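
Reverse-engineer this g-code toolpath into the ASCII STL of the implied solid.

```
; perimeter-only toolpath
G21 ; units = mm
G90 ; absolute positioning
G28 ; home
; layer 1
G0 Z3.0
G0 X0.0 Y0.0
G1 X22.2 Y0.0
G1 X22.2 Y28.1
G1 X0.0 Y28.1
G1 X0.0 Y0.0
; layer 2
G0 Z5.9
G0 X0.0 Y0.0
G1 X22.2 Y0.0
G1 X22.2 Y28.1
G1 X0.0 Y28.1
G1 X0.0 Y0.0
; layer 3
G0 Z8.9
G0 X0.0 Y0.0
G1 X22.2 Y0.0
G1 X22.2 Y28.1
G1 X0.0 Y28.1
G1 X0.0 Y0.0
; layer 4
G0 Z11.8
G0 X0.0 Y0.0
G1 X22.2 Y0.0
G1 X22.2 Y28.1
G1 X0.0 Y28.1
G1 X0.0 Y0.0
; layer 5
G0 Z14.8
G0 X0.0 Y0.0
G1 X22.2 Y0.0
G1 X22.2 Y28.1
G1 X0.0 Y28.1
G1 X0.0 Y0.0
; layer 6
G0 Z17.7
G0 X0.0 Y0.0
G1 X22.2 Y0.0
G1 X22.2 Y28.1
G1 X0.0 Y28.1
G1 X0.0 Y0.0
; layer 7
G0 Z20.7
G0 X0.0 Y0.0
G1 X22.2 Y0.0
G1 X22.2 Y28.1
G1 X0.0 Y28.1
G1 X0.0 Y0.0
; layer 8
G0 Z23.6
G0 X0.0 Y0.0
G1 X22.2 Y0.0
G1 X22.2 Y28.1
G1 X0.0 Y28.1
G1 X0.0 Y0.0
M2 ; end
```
solid part
  facet normal 0.0000 0.0000 -1.0000
    outer loop
      vertex 22.2 28.1 0.0
      vertex 22.2 0.0 0.0
      vertex 0.0 0.0 0.0
    endloop
  endfacet
  facet normal 0.0000 0.0000 -1.0000
    outer loop
      vertex 0.0 28.1 0.0
      vertex 22.2 28.1 0.0
      vertex 0.0 0.0 0.0
    endloop
  endfacet
  facet normal 0.0000 0.0000 1.0000
    outer loop
      vertex 0.0 0.0 23.6
      vertex 22.2 0.0 23.6
      vertex 22.2 28.1 23.6
    endloop
  endfacet
  facet normal 0.0000 0.0000 1.0000
    outer loop
      vertex 0.0 0.0 23.6
      vertex 22.2 28.1 23.6
      vertex 0.0 28.1 23.6
    endloop
  endfacet
  facet normal 0.0000 -1.0000 0.0000
    outer loop
      vertex 0.0 0.0 0.0
      vertex 22.2 0.0 0.0
      vertex 22.2 0.0 23.6
    endloop
  endfacet
  facet normal 0.0000 -1.0000 0.0000
    outer loop
      vertex 0.0 0.0 0.0
      vertex 22.2 0.0 23.6
      vertex 0.0 0.0 23.6
    endloop
  endfacet
  facet normal 0.0000 1.0000 0.0000
    outer loop
      vertex 22.2 28.1 23.6
      vertex 22.2 28.1 0.0
      vertex 0.0 28.1 0.0
    endloop
  endfacet
  facet normal 0.0000 1.0000 0.0000
    outer loop
      vertex 0.0 28.1 23.6
      vertex 22.2 28.1 23.6
      vertex 0.0 28.1 0.0
    endloop
  endfacet
  facet normal -1.0000 0.0000 0.0000
    outer loop
      vertex 0.0 28.1 23.6
      vertex 0.0 28.1 0.0
      vertex 0.0 0.0 0.0
    endloop
  endfacet
  facet normal -1.0000 0.0000 0.0000
    outer loop
      vertex 0.0 0.0 23.6
      vertex 0.0 28.1 23.6
      vertex 0.0 0.0 0.0
    endloop
  endfacet
  facet normal 1.0000 0.0000 0.0000
    outer loop
      vertex 22.2 0.0 0.0
      vertex 22.2 28.1 0.0
      vertex 22.2 28.1 23.6
    endloop
  endfacet
  facet normal 1.0000 0.0000 0.0000
    outer loop
      vertex 22.2 0.0 0.0
      vertex 22.2 28.1 23.6
      vertex 22.2 0.0 23.6
    endloop
  endfacet
endsolid part

The G0 Z moves step by Δz≈3.0 mm. Every layer's G1 loop is the same polygon, so the solid is a straight extrusion of it from z=0 to z≈23.6. Closing with flat bottom and top caps and triangulating gives 12 facets — a rectangular box, roughly 22.2 × 28.1 mm footprint and 23.6 mm tall.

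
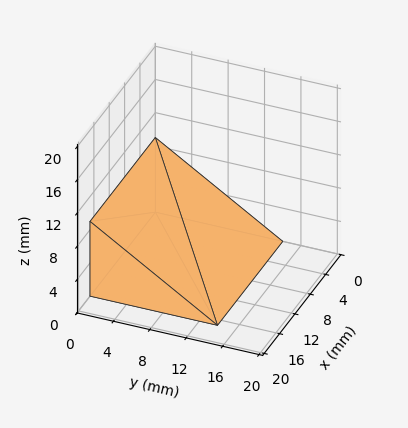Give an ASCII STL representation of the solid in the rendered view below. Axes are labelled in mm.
Reading the render: the shape is a wedge (ramp): 17 × 14 mm base, rising to 9 mm along the y=0 edge and sloping linearly to z=0 at y=14 (dimensions read to the nearest mm from the axis ticks). For the STL, each face is triangulated and given an outward normal.

solid part
  facet normal 0.0000 0.0000 -1.0000
    outer loop
      vertex 17.000 14.000 0.000
      vertex 17.000 0.000 0.000
      vertex 0.000 0.000 0.000
    endloop
  endfacet
  facet normal 0.0000 0.0000 -1.0000
    outer loop
      vertex 0.000 14.000 0.000
      vertex 17.000 14.000 0.000
      vertex 0.000 0.000 0.000
    endloop
  endfacet
  facet normal 0.0000 -1.0000 0.0000
    outer loop
      vertex 0.000 0.000 0.000
      vertex 17.000 0.000 0.000
      vertex 17.000 0.000 9.000
    endloop
  endfacet
  facet normal 0.0000 -1.0000 0.0000
    outer loop
      vertex 0.000 0.000 0.000
      vertex 17.000 0.000 9.000
      vertex 0.000 0.000 9.000
    endloop
  endfacet
  facet normal 0.0000 0.5408 0.8412
    outer loop
      vertex 0.000 0.000 9.000
      vertex 17.000 0.000 9.000
      vertex 17.000 14.000 0.000
    endloop
  endfacet
  facet normal 0.0000 0.5408 0.8412
    outer loop
      vertex 0.000 0.000 9.000
      vertex 17.000 14.000 0.000
      vertex 0.000 14.000 0.000
    endloop
  endfacet
  facet normal -1.0000 0.0000 0.0000
    outer loop
      vertex 0.000 0.000 9.000
      vertex 0.000 14.000 0.000
      vertex 0.000 0.000 0.000
    endloop
  endfacet
  facet normal 1.0000 0.0000 0.0000
    outer loop
      vertex 17.000 0.000 0.000
      vertex 17.000 14.000 0.000
      vertex 17.000 0.000 9.000
    endloop
  endfacet
endsolid part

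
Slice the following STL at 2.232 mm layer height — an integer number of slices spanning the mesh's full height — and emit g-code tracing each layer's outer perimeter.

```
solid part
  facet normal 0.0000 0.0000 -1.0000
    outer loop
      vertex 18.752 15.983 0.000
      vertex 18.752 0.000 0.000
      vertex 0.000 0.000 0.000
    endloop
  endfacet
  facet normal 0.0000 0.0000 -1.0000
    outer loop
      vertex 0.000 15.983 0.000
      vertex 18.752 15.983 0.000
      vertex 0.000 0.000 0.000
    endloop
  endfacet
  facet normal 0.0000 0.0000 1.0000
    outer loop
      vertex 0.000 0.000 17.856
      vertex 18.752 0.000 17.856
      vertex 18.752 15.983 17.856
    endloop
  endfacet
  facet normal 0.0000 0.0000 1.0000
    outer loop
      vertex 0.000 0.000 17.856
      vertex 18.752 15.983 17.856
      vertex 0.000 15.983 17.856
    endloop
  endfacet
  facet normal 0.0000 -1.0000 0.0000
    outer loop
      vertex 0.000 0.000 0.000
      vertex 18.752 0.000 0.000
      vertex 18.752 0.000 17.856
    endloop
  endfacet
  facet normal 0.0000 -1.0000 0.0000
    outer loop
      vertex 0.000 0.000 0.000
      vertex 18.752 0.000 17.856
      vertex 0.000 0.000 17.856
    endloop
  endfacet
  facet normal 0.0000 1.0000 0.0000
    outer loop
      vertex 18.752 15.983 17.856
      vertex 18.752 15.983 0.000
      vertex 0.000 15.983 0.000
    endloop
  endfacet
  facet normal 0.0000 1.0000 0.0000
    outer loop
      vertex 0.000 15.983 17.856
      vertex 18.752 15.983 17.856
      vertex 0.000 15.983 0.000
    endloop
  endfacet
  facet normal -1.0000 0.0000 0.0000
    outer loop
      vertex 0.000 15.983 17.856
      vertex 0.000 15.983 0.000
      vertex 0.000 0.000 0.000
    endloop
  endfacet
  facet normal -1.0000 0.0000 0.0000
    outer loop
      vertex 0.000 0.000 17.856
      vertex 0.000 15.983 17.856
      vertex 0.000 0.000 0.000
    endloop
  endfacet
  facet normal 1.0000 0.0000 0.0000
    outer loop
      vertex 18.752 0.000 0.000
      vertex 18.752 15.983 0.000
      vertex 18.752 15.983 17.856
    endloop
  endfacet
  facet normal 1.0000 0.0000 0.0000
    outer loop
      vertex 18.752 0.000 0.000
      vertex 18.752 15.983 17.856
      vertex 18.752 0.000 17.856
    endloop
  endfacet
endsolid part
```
; perimeter-only toolpath
G21 ; units = mm
G90 ; absolute positioning
G28 ; home
; layer 1
G0 Z2.232
G0 X0.000 Y0.000
G1 X18.752 Y0.000
G1 X18.752 Y15.983
G1 X0.000 Y15.983
G1 X0.000 Y0.000
; layer 2
G0 Z4.464
G0 X0.000 Y0.000
G1 X18.752 Y0.000
G1 X18.752 Y15.983
G1 X0.000 Y15.983
G1 X0.000 Y0.000
; layer 3
G0 Z6.696
G0 X0.000 Y0.000
G1 X18.752 Y0.000
G1 X18.752 Y15.983
G1 X0.000 Y15.983
G1 X0.000 Y0.000
; layer 4
G0 Z8.928
G0 X0.000 Y0.000
G1 X18.752 Y0.000
G1 X18.752 Y15.983
G1 X0.000 Y15.983
G1 X0.000 Y0.000
; layer 5
G0 Z11.160
G0 X0.000 Y0.000
G1 X18.752 Y0.000
G1 X18.752 Y15.983
G1 X0.000 Y15.983
G1 X0.000 Y0.000
; layer 6
G0 Z13.392
G0 X0.000 Y0.000
G1 X18.752 Y0.000
G1 X18.752 Y15.983
G1 X0.000 Y15.983
G1 X0.000 Y0.000
; layer 7
G0 Z15.624
G0 X0.000 Y0.000
G1 X18.752 Y0.000
G1 X18.752 Y15.983
G1 X0.000 Y15.983
G1 X0.000 Y0.000
; layer 8
G0 Z17.856
G0 X0.000 Y0.000
G1 X18.752 Y0.000
G1 X18.752 Y15.983
G1 X0.000 Y15.983
G1 X0.000 Y0.000
M2 ; end

The solid is a rectangular box, roughly 18.8 × 16 mm footprint and 17.9 mm tall. Slicing at Δz = 2.232 mm — 8 equal slices spanning the solid's height, so layer i sits at z = i·h/8 — gives 8 non-empty perimeters. Each is a 4-segment closed polygon; G0 lifts to the layer z and rapids to the start vertex, then G1 traces the edges.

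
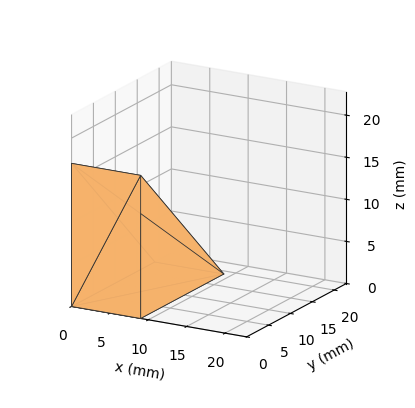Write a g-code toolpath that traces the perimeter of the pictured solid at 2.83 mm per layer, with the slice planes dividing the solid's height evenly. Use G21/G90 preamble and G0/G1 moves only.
Reading the render: the shape is a wedge (ramp): 9 × 19 mm base, rising to 17 mm along the y=0 edge and sloping linearly to z=0 at y=19 (dimensions read to the nearest mm from the axis ticks). For the g-code, the solid's height is divided into equal slices at the stated Δz and each level perimeter traced with G1 moves after a G0 lift.

; perimeter-only toolpath
G21 ; units = mm
G90 ; absolute positioning
G28 ; home
; layer 1
G0 Z2.83
G0 X0.00 Y0.00
G1 X9.00 Y0.00
G1 X9.00 Y15.83
G1 X0.00 Y15.83
G1 X0.00 Y0.00
; layer 2
G0 Z5.67
G0 X0.00 Y0.00
G1 X9.00 Y0.00
G1 X9.00 Y12.67
G1 X0.00 Y12.67
G1 X0.00 Y0.00
; layer 3
G0 Z8.50
G0 X0.00 Y0.00
G1 X9.00 Y0.00
G1 X9.00 Y9.50
G1 X0.00 Y9.50
G1 X0.00 Y0.00
; layer 4
G0 Z11.33
G0 X0.00 Y0.00
G1 X9.00 Y0.00
G1 X9.00 Y6.33
G1 X0.00 Y6.33
G1 X0.00 Y0.00
; layer 5
G0 Z14.17
G0 X0.00 Y0.00
G1 X9.00 Y0.00
G1 X9.00 Y3.17
G1 X0.00 Y3.17
G1 X0.00 Y0.00
M2 ; end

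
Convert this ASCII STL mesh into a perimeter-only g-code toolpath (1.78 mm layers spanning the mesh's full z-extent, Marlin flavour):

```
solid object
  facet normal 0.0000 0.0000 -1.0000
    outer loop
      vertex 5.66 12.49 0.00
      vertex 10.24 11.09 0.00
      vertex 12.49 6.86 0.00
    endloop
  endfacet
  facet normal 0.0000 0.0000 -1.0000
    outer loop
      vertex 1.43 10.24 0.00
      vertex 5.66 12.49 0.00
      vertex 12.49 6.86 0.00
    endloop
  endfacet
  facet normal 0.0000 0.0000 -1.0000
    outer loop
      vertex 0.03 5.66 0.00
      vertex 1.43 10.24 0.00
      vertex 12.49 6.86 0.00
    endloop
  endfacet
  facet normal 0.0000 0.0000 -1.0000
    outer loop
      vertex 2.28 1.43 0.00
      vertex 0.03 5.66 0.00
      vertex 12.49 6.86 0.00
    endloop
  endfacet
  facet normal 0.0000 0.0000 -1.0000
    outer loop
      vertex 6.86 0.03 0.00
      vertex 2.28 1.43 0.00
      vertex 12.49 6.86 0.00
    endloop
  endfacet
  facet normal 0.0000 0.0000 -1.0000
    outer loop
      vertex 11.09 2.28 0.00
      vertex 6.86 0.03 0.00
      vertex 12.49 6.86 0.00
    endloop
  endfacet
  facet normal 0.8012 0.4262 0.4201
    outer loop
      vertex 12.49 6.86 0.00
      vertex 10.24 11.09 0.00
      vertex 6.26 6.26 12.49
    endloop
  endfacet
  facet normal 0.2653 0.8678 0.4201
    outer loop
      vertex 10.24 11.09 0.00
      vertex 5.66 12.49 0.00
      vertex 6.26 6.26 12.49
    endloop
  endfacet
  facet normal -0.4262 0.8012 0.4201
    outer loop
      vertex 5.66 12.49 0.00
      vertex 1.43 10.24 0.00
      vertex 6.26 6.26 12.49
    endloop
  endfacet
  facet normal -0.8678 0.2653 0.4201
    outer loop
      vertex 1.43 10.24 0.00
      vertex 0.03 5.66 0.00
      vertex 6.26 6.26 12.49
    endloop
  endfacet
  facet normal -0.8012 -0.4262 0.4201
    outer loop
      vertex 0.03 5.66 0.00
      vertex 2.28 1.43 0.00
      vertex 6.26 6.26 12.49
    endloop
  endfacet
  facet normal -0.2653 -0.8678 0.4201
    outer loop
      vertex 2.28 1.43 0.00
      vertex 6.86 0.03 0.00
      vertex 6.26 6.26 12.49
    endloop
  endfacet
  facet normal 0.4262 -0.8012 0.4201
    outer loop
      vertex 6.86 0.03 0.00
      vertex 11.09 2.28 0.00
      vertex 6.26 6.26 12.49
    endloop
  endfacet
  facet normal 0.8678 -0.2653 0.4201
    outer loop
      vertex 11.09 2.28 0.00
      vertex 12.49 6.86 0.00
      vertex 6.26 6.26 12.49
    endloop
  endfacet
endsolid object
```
; perimeter-only toolpath
G21 ; units = mm
G90 ; absolute positioning
G28 ; home
; layer 1
G0 Z1.78
G0 X11.60 Y6.77
G1 X9.67 Y10.40
G1 X5.75 Y11.60
G1 X2.12 Y9.67
G1 X0.92 Y5.75
G1 X2.85 Y2.12
G1 X6.77 Y0.92
G1 X10.40 Y2.85
G1 X11.60 Y6.77
; layer 2
G0 Z3.57
G0 X10.71 Y6.69
G1 X9.10 Y9.71
G1 X5.83 Y10.71
G1 X2.81 Y9.10
G1 X1.81 Y5.83
G1 X3.42 Y2.81
G1 X6.69 Y1.81
G1 X9.71 Y3.42
G1 X10.71 Y6.69
; layer 3
G0 Z5.35
G0 X9.82 Y6.60
G1 X8.53 Y9.02
G1 X5.92 Y9.82
G1 X3.50 Y8.53
G1 X2.70 Y5.92
G1 X3.99 Y3.50
G1 X6.60 Y2.70
G1 X9.02 Y3.99
G1 X9.82 Y6.60
; layer 4
G0 Z7.14
G0 X8.93 Y6.52
G1 X7.97 Y8.33
G1 X6.00 Y8.93
G1 X4.19 Y7.97
G1 X3.59 Y6.00
G1 X4.55 Y4.19
G1 X6.52 Y3.59
G1 X8.33 Y4.55
G1 X8.93 Y6.52
; layer 5
G0 Z8.92
G0 X8.04 Y6.43
G1 X7.40 Y7.64
G1 X6.09 Y8.04
G1 X4.88 Y7.40
G1 X4.48 Y6.09
G1 X5.12 Y4.88
G1 X6.43 Y4.48
G1 X7.64 Y5.12
G1 X8.04 Y6.43
; layer 6
G0 Z10.71
G0 X7.15 Y6.35
G1 X6.83 Y6.95
G1 X6.17 Y7.15
G1 X5.57 Y6.83
G1 X5.37 Y6.17
G1 X5.69 Y5.57
G1 X6.35 Y5.37
G1 X6.95 Y5.69
G1 X7.15 Y6.35
M2 ; end

The solid is a regular 8-sided pyramid, base circumscribed radius ≈ 6.26 mm, apex at z ≈ 12.5 mm. Slicing at Δz = 1.78 mm — 7 equal slices spanning the solid's height, so layer i sits at z = i·h/7 — gives 6 non-empty perimeters. Each is a 8-segment closed polygon; G0 lifts to the layer z and rapids to the start vertex, then G1 traces the edges. The cross-section shrinks linearly with z (the slice at the apex is degenerate and omitted).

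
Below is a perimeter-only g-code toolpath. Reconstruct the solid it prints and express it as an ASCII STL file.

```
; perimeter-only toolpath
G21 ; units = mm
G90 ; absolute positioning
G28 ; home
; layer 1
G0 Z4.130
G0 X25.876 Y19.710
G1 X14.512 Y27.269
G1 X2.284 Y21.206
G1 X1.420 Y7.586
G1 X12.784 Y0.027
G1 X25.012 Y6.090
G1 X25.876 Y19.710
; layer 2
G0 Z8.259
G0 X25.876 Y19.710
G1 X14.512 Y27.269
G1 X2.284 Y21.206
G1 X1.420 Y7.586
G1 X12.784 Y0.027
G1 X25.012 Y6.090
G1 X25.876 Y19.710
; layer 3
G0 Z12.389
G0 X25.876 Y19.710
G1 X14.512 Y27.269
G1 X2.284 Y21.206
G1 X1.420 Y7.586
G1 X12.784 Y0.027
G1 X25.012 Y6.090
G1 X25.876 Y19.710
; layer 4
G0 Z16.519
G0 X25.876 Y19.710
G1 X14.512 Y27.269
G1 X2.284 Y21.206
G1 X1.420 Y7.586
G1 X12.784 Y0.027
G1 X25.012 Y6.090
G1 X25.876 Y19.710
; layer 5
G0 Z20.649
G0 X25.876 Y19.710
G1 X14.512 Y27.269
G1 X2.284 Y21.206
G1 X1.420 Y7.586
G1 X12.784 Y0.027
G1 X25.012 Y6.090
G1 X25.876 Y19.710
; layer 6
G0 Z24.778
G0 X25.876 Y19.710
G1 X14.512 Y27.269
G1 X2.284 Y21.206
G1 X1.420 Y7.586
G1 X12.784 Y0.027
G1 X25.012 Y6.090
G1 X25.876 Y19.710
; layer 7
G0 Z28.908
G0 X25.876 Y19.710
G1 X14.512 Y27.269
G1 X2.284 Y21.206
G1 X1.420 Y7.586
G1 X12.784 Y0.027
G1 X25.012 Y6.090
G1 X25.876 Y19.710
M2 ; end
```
solid part
  facet normal 0.0000 0.0000 -1.0000
    outer loop
      vertex 2.284 21.206 0.000
      vertex 14.512 27.269 0.000
      vertex 25.876 19.710 0.000
    endloop
  endfacet
  facet normal 0.0000 0.0000 -1.0000
    outer loop
      vertex 1.420 7.586 0.000
      vertex 2.284 21.206 0.000
      vertex 25.876 19.710 0.000
    endloop
  endfacet
  facet normal 0.0000 0.0000 -1.0000
    outer loop
      vertex 12.784 0.027 0.000
      vertex 1.420 7.586 0.000
      vertex 25.876 19.710 0.000
    endloop
  endfacet
  facet normal 0.0000 0.0000 -1.0000
    outer loop
      vertex 25.012 6.090 0.000
      vertex 12.784 0.027 0.000
      vertex 25.876 19.710 0.000
    endloop
  endfacet
  facet normal 0.0000 0.0000 1.0000
    outer loop
      vertex 25.876 19.710 28.908
      vertex 14.512 27.269 28.908
      vertex 2.284 21.206 28.908
    endloop
  endfacet
  facet normal 0.0000 0.0000 1.0000
    outer loop
      vertex 25.876 19.710 28.908
      vertex 2.284 21.206 28.908
      vertex 1.420 7.586 28.908
    endloop
  endfacet
  facet normal 0.0000 0.0000 1.0000
    outer loop
      vertex 25.876 19.710 28.908
      vertex 1.420 7.586 28.908
      vertex 12.784 0.027 28.908
    endloop
  endfacet
  facet normal 0.0000 0.0000 1.0000
    outer loop
      vertex 25.876 19.710 28.908
      vertex 12.784 0.027 28.908
      vertex 25.012 6.090 28.908
    endloop
  endfacet
  facet normal 0.5538 0.8326 0.0000
    outer loop
      vertex 25.876 19.710 0.000
      vertex 14.512 27.269 0.000
      vertex 14.512 27.269 28.908
    endloop
  endfacet
  facet normal 0.5538 0.8326 0.0000
    outer loop
      vertex 25.876 19.710 0.000
      vertex 14.512 27.269 28.908
      vertex 25.876 19.710 28.908
    endloop
  endfacet
  facet normal -0.4442 0.8959 0.0000
    outer loop
      vertex 14.512 27.269 0.000
      vertex 2.284 21.206 0.000
      vertex 2.284 21.206 28.908
    endloop
  endfacet
  facet normal -0.4442 0.8959 0.0000
    outer loop
      vertex 14.512 27.269 0.000
      vertex 2.284 21.206 28.908
      vertex 14.512 27.269 28.908
    endloop
  endfacet
  facet normal -0.9980 0.0633 0.0000
    outer loop
      vertex 2.284 21.206 0.000
      vertex 1.420 7.586 0.000
      vertex 1.420 7.586 28.908
    endloop
  endfacet
  facet normal -0.9980 0.0633 0.0000
    outer loop
      vertex 2.284 21.206 0.000
      vertex 1.420 7.586 28.908
      vertex 2.284 21.206 28.908
    endloop
  endfacet
  facet normal -0.5538 -0.8326 0.0000
    outer loop
      vertex 1.420 7.586 0.000
      vertex 12.784 0.027 0.000
      vertex 12.784 0.027 28.908
    endloop
  endfacet
  facet normal -0.5538 -0.8326 0.0000
    outer loop
      vertex 1.420 7.586 0.000
      vertex 12.784 0.027 28.908
      vertex 1.420 7.586 28.908
    endloop
  endfacet
  facet normal 0.4442 -0.8959 0.0000
    outer loop
      vertex 12.784 0.027 0.000
      vertex 25.012 6.090 0.000
      vertex 25.012 6.090 28.908
    endloop
  endfacet
  facet normal 0.4442 -0.8959 0.0000
    outer loop
      vertex 12.784 0.027 0.000
      vertex 25.012 6.090 28.908
      vertex 12.784 0.027 28.908
    endloop
  endfacet
  facet normal 0.9980 -0.0633 0.0000
    outer loop
      vertex 25.012 6.090 0.000
      vertex 25.876 19.710 0.000
      vertex 25.876 19.710 28.908
    endloop
  endfacet
  facet normal 0.9980 -0.0633 0.0000
    outer loop
      vertex 25.012 6.090 0.000
      vertex 25.876 19.710 28.908
      vertex 25.012 6.090 28.908
    endloop
  endfacet
endsolid part

The G0 Z moves step by Δz≈4.130 mm. Every layer's G1 loop is the same polygon, so the solid is a straight extrusion of it from z=0 to z≈28.9. Closing with flat bottom and top caps and triangulating gives 20 facets — a regular 6-sided prism (a cylinder approximated with 6 flat sides), circumscribed radius ≈ 13.6 mm, height ≈ 28.9 mm.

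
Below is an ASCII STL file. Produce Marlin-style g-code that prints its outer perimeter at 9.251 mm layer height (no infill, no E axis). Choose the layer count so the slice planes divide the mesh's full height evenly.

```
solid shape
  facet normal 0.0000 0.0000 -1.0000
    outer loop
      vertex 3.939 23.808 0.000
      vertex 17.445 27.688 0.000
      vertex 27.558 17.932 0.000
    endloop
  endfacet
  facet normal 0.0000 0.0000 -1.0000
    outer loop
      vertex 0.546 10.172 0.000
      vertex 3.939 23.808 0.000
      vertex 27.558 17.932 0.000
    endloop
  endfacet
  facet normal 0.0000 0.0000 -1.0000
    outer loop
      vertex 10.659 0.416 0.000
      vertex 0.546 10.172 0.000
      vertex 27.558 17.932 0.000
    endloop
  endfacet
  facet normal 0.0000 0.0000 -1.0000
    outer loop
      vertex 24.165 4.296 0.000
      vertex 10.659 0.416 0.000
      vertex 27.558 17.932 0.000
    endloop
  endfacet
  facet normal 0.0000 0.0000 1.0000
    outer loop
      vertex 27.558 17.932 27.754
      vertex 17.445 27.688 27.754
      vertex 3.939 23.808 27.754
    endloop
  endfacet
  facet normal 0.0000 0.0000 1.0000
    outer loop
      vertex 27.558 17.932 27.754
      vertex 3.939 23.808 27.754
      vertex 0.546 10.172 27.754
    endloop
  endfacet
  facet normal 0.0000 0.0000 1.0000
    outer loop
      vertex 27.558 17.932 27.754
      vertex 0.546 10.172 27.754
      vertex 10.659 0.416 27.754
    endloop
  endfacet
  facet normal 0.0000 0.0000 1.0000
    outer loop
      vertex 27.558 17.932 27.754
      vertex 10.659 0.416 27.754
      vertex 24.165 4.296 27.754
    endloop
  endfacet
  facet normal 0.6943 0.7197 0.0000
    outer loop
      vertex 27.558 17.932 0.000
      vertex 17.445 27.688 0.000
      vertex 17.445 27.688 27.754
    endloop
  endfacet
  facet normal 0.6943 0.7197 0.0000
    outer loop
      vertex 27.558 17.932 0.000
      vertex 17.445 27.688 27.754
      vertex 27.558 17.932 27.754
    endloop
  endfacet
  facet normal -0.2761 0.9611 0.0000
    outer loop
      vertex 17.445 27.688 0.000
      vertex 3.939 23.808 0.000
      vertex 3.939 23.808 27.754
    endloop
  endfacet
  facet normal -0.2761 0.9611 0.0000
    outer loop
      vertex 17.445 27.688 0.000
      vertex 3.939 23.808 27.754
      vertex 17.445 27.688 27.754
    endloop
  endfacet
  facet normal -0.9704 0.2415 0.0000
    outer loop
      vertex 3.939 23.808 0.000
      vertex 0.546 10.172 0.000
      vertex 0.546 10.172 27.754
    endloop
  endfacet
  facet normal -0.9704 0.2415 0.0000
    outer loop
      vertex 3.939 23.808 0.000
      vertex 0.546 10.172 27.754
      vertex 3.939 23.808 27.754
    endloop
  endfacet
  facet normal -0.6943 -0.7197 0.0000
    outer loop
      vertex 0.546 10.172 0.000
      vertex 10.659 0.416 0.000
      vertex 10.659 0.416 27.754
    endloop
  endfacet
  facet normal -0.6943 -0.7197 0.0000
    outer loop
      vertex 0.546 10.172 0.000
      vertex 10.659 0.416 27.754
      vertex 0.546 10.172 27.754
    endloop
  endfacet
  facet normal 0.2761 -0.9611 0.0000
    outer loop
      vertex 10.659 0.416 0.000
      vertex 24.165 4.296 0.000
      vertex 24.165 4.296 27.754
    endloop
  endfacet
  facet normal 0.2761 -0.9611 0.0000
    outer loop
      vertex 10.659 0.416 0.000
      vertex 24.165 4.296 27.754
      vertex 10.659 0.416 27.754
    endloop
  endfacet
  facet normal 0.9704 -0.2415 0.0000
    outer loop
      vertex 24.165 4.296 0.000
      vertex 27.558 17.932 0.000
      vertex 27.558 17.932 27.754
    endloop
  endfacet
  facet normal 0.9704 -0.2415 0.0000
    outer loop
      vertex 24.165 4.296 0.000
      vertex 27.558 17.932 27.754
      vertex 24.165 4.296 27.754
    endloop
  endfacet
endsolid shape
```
; perimeter-only toolpath
G21 ; units = mm
G90 ; absolute positioning
G28 ; home
; layer 1
G0 Z9.251
G0 X27.558 Y17.932
G1 X17.445 Y27.688
G1 X3.939 Y23.808
G1 X0.546 Y10.172
G1 X10.659 Y0.416
G1 X24.165 Y4.296
G1 X27.558 Y17.932
; layer 2
G0 Z18.503
G0 X27.558 Y17.932
G1 X17.445 Y27.688
G1 X3.939 Y23.808
G1 X0.546 Y10.172
G1 X10.659 Y0.416
G1 X24.165 Y4.296
G1 X27.558 Y17.932
; layer 3
G0 Z27.754
G0 X27.558 Y17.932
G1 X17.445 Y27.688
G1 X3.939 Y23.808
G1 X0.546 Y10.172
G1 X10.659 Y0.416
G1 X24.165 Y4.296
G1 X27.558 Y17.932
M2 ; end

The solid is a regular 6-sided prism (a cylinder approximated with 6 flat sides), circumscribed radius ≈ 14.1 mm, height ≈ 27.8 mm. Slicing at Δz = 9.251 mm — 3 equal slices spanning the solid's height, so layer i sits at z = i·h/3 — gives 3 non-empty perimeters. Each is a 6-segment closed polygon; G0 lifts to the layer z and rapids to the start vertex, then G1 traces the edges.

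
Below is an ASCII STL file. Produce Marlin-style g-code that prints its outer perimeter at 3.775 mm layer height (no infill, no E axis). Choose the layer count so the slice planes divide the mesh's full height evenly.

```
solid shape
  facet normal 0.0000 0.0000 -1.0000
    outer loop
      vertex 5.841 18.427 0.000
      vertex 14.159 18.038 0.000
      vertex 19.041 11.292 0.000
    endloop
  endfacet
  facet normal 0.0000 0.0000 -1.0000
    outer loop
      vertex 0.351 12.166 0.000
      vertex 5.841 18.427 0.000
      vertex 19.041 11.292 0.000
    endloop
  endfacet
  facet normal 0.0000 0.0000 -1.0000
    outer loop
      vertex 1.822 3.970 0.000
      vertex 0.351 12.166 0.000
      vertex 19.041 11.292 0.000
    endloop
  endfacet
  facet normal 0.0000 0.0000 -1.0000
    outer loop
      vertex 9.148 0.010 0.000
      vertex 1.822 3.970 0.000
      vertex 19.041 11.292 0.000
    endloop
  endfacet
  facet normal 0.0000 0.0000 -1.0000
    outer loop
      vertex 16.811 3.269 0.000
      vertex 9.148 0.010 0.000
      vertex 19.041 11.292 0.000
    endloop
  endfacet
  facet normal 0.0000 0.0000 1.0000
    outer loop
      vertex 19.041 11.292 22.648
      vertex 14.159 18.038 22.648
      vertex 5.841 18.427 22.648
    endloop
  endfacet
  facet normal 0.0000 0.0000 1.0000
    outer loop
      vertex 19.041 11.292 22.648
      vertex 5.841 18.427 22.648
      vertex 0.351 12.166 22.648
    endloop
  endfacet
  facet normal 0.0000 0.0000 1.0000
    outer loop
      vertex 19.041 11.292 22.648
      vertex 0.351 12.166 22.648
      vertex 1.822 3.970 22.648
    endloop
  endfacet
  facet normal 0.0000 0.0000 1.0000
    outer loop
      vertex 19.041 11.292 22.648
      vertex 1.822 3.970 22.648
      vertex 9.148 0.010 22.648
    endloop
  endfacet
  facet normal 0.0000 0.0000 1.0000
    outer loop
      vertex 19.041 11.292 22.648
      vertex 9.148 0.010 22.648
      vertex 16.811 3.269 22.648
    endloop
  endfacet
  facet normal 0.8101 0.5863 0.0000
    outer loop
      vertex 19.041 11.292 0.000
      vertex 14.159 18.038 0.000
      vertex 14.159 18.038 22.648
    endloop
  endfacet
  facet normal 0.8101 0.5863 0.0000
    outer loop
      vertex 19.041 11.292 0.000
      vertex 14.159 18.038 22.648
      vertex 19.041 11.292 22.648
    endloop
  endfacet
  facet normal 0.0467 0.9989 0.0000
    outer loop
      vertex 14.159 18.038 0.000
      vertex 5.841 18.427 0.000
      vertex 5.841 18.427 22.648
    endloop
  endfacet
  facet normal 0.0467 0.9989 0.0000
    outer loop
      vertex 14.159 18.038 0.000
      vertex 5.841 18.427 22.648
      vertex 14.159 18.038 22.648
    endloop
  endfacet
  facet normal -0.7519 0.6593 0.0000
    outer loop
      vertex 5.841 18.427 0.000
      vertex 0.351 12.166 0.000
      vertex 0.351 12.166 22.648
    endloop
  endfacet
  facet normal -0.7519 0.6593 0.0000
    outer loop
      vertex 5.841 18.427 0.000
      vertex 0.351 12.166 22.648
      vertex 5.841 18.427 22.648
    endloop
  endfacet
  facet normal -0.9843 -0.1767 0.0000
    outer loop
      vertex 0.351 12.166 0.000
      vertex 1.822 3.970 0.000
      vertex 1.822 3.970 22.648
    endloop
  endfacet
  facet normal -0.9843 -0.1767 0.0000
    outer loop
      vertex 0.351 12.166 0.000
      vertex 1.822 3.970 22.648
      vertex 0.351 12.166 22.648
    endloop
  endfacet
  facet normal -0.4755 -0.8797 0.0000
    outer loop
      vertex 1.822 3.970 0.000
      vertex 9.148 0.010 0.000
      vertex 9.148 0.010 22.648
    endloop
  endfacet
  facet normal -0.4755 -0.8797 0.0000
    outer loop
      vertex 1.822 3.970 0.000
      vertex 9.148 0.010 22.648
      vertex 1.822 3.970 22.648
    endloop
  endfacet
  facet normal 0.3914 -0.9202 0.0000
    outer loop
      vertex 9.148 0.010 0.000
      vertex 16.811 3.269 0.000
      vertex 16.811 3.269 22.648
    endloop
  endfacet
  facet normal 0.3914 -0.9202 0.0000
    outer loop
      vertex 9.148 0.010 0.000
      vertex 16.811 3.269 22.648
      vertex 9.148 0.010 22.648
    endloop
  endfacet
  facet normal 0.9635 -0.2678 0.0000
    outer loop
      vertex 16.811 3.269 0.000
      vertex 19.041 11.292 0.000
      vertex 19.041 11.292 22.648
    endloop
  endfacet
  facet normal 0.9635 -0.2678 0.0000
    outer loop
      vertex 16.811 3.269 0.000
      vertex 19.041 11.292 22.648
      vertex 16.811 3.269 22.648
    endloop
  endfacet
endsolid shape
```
; perimeter-only toolpath
G21 ; units = mm
G90 ; absolute positioning
G28 ; home
; layer 1
G0 Z3.775
G0 X19.041 Y11.292
G1 X14.159 Y18.038
G1 X5.841 Y18.427
G1 X0.351 Y12.166
G1 X1.822 Y3.970
G1 X9.148 Y0.010
G1 X16.811 Y3.269
G1 X19.041 Y11.292
; layer 2
G0 Z7.549
G0 X19.041 Y11.292
G1 X14.159 Y18.038
G1 X5.841 Y18.427
G1 X0.351 Y12.166
G1 X1.822 Y3.970
G1 X9.148 Y0.010
G1 X16.811 Y3.269
G1 X19.041 Y11.292
; layer 3
G0 Z11.324
G0 X19.041 Y11.292
G1 X14.159 Y18.038
G1 X5.841 Y18.427
G1 X0.351 Y12.166
G1 X1.822 Y3.970
G1 X9.148 Y0.010
G1 X16.811 Y3.269
G1 X19.041 Y11.292
; layer 4
G0 Z15.099
G0 X19.041 Y11.292
G1 X14.159 Y18.038
G1 X5.841 Y18.427
G1 X0.351 Y12.166
G1 X1.822 Y3.970
G1 X9.148 Y0.010
G1 X16.811 Y3.269
G1 X19.041 Y11.292
; layer 5
G0 Z18.873
G0 X19.041 Y11.292
G1 X14.159 Y18.038
G1 X5.841 Y18.427
G1 X0.351 Y12.166
G1 X1.822 Y3.970
G1 X9.148 Y0.010
G1 X16.811 Y3.269
G1 X19.041 Y11.292
; layer 6
G0 Z22.648
G0 X19.041 Y11.292
G1 X14.159 Y18.038
G1 X5.841 Y18.427
G1 X0.351 Y12.166
G1 X1.822 Y3.970
G1 X9.148 Y0.010
G1 X16.811 Y3.269
G1 X19.041 Y11.292
M2 ; end

The solid is a regular 7-sided prism (a cylinder approximated with 7 flat sides), circumscribed radius ≈ 9.6 mm, height ≈ 22.6 mm. Slicing at Δz = 3.775 mm — 6 equal slices spanning the solid's height, so layer i sits at z = i·h/6 — gives 6 non-empty perimeters. Each is a 7-segment closed polygon; G0 lifts to the layer z and rapids to the start vertex, then G1 traces the edges.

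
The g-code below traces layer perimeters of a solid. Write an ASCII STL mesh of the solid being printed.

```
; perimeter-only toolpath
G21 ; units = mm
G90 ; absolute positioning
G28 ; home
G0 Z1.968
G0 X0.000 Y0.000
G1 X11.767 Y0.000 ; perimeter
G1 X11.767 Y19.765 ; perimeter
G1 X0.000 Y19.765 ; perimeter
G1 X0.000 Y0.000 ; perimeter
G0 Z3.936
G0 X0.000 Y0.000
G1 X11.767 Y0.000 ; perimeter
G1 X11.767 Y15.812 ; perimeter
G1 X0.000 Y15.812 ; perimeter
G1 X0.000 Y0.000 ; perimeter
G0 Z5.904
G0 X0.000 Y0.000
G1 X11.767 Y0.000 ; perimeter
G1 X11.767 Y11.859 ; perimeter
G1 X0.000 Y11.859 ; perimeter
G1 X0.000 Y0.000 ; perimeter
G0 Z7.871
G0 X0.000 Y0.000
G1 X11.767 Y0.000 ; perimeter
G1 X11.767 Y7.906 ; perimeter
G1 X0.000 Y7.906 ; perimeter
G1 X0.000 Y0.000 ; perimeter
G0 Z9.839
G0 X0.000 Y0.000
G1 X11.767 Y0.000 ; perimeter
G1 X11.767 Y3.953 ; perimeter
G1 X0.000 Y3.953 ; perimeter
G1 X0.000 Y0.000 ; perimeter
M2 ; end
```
solid part
  facet normal 0.0000 0.0000 -1.0000
    outer loop
      vertex 11.767 23.718 0.000
      vertex 11.767 0.000 0.000
      vertex 0.000 0.000 0.000
    endloop
  endfacet
  facet normal 0.0000 0.0000 -1.0000
    outer loop
      vertex 0.000 23.718 0.000
      vertex 11.767 23.718 0.000
      vertex 0.000 0.000 0.000
    endloop
  endfacet
  facet normal 0.0000 -1.0000 0.0000
    outer loop
      vertex 0.000 0.000 0.000
      vertex 11.767 0.000 0.000
      vertex 11.767 0.000 11.807
    endloop
  endfacet
  facet normal 0.0000 -1.0000 0.0000
    outer loop
      vertex 0.000 0.000 0.000
      vertex 11.767 0.000 11.807
      vertex 0.000 0.000 11.807
    endloop
  endfacet
  facet normal 0.0000 0.4456 0.8952
    outer loop
      vertex 0.000 0.000 11.807
      vertex 11.767 0.000 11.807
      vertex 11.767 23.718 0.000
    endloop
  endfacet
  facet normal 0.0000 0.4456 0.8952
    outer loop
      vertex 0.000 0.000 11.807
      vertex 11.767 23.718 0.000
      vertex 0.000 23.718 0.000
    endloop
  endfacet
  facet normal -1.0000 0.0000 0.0000
    outer loop
      vertex 0.000 0.000 11.807
      vertex 0.000 23.718 0.000
      vertex 0.000 0.000 0.000
    endloop
  endfacet
  facet normal 1.0000 0.0000 0.0000
    outer loop
      vertex 11.767 0.000 0.000
      vertex 11.767 23.718 0.000
      vertex 11.767 0.000 11.807
    endloop
  endfacet
endsolid part

The G0 Z moves step by Δz≈1.968 mm. The G1 loops shrink linearly with z, so the solid tapers from its base footprint up to z≈11.8. Closing with a flat bottom cap and the tapered top and triangulating gives 8 facets — a wedge (ramp): 11.8 × 23.7 mm base, rising to 11.8 mm along the y=0 edge and sloping linearly to z=0 at y=23.7.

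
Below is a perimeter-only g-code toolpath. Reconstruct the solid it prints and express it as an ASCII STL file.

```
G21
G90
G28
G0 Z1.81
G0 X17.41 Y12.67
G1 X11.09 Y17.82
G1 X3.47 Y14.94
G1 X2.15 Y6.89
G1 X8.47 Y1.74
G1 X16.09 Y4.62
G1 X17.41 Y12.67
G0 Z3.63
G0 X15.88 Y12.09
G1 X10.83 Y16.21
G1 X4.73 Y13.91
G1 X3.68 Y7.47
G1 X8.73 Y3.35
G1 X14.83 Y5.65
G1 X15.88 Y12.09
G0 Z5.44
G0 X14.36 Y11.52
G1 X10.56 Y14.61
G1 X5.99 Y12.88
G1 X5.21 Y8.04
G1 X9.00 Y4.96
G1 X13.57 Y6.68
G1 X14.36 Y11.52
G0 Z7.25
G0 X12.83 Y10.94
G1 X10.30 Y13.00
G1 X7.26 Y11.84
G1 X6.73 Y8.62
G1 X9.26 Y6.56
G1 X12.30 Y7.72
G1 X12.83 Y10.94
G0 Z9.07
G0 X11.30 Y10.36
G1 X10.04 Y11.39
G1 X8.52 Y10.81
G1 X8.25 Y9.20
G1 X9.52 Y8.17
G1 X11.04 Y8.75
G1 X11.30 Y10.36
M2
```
solid part
  facet normal 0.0000 0.0000 -1.0000
    outer loop
      vertex 2.21 15.97 0.00
      vertex 11.35 19.43 0.00
      vertex 18.93 13.25 0.00
    endloop
  endfacet
  facet normal 0.0000 0.0000 -1.0000
    outer loop
      vertex 0.63 6.31 0.00
      vertex 2.21 15.97 0.00
      vertex 18.93 13.25 0.00
    endloop
  endfacet
  facet normal 0.0000 0.0000 -1.0000
    outer loop
      vertex 8.21 0.13 0.00
      vertex 0.63 6.31 0.00
      vertex 18.93 13.25 0.00
    endloop
  endfacet
  facet normal 0.0000 0.0000 -1.0000
    outer loop
      vertex 17.35 3.59 0.00
      vertex 8.21 0.13 0.00
      vertex 18.93 13.25 0.00
    endloop
  endfacet
  facet normal 0.4986 0.6115 0.6144
    outer loop
      vertex 18.93 13.25 0.00
      vertex 11.35 19.43 0.00
      vertex 9.78 9.78 10.88
    endloop
  endfacet
  facet normal -0.2794 0.7380 0.6143
    outer loop
      vertex 11.35 19.43 0.00
      vertex 2.21 15.97 0.00
      vertex 9.78 9.78 10.88
    endloop
  endfacet
  facet normal -0.7787 0.1274 0.6143
    outer loop
      vertex 2.21 15.97 0.00
      vertex 0.63 6.31 0.00
      vertex 9.78 9.78 10.88
    endloop
  endfacet
  facet normal -0.4986 -0.6115 0.6144
    outer loop
      vertex 0.63 6.31 0.00
      vertex 8.21 0.13 0.00
      vertex 9.78 9.78 10.88
    endloop
  endfacet
  facet normal 0.2794 -0.7380 0.6143
    outer loop
      vertex 8.21 0.13 0.00
      vertex 17.35 3.59 0.00
      vertex 9.78 9.78 10.88
    endloop
  endfacet
  facet normal 0.7787 -0.1274 0.6143
    outer loop
      vertex 17.35 3.59 0.00
      vertex 18.93 13.25 0.00
      vertex 9.78 9.78 10.88
    endloop
  endfacet
endsolid part

The G0 Z moves step by Δz≈1.81 mm. The G1 loops shrink linearly with z, so the solid tapers from its base footprint up to z≈10.9. Closing with a flat bottom cap and the tapered top and triangulating gives 10 facets — a regular 6-sided pyramid, base circumscribed radius ≈ 9.78 mm, apex at z ≈ 10.9 mm.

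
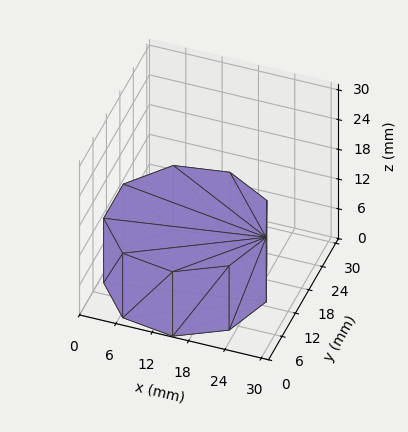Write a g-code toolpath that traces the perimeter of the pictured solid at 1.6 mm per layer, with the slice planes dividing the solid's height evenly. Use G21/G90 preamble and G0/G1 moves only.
Reading the render: the shape is a regular 9-sided prism (a cylinder approximated with 9 flat sides), circumscribed radius ≈ 13 mm, height ≈ 13 mm (dimensions read to the nearest mm from the axis ticks). For the g-code, the solid's height is divided into equal slices at the stated Δz and each level perimeter traced with G1 moves after a G0 lift.

; perimeter-only toolpath
G21 ; units = mm
G90 ; absolute positioning
G28 ; home
; layer 1
G0 Z1.6
G0 X26.0 Y13.0
G1 X23.0 Y21.4
G1 X15.3 Y25.8
G1 X6.5 Y24.3
G1 X0.8 Y17.4
G1 X0.8 Y8.6
G1 X6.5 Y1.7
G1 X15.3 Y0.2
G1 X23.0 Y4.6
G1 X26.0 Y13.0
; layer 2
G0 Z3.2
G0 X26.0 Y13.0
G1 X23.0 Y21.4
G1 X15.3 Y25.8
G1 X6.5 Y24.3
G1 X0.8 Y17.4
G1 X0.8 Y8.6
G1 X6.5 Y1.7
G1 X15.3 Y0.2
G1 X23.0 Y4.6
G1 X26.0 Y13.0
; layer 3
G0 Z4.9
G0 X26.0 Y13.0
G1 X23.0 Y21.4
G1 X15.3 Y25.8
G1 X6.5 Y24.3
G1 X0.8 Y17.4
G1 X0.8 Y8.6
G1 X6.5 Y1.7
G1 X15.3 Y0.2
G1 X23.0 Y4.6
G1 X26.0 Y13.0
; layer 4
G0 Z6.5
G0 X26.0 Y13.0
G1 X23.0 Y21.4
G1 X15.3 Y25.8
G1 X6.5 Y24.3
G1 X0.8 Y17.4
G1 X0.8 Y8.6
G1 X6.5 Y1.7
G1 X15.3 Y0.2
G1 X23.0 Y4.6
G1 X26.0 Y13.0
; layer 5
G0 Z8.1
G0 X26.0 Y13.0
G1 X23.0 Y21.4
G1 X15.3 Y25.8
G1 X6.5 Y24.3
G1 X0.8 Y17.4
G1 X0.8 Y8.6
G1 X6.5 Y1.7
G1 X15.3 Y0.2
G1 X23.0 Y4.6
G1 X26.0 Y13.0
; layer 6
G0 Z9.8
G0 X26.0 Y13.0
G1 X23.0 Y21.4
G1 X15.3 Y25.8
G1 X6.5 Y24.3
G1 X0.8 Y17.4
G1 X0.8 Y8.6
G1 X6.5 Y1.7
G1 X15.3 Y0.2
G1 X23.0 Y4.6
G1 X26.0 Y13.0
; layer 7
G0 Z11.4
G0 X26.0 Y13.0
G1 X23.0 Y21.4
G1 X15.3 Y25.8
G1 X6.5 Y24.3
G1 X0.8 Y17.4
G1 X0.8 Y8.6
G1 X6.5 Y1.7
G1 X15.3 Y0.2
G1 X23.0 Y4.6
G1 X26.0 Y13.0
; layer 8
G0 Z13.0
G0 X26.0 Y13.0
G1 X23.0 Y21.4
G1 X15.3 Y25.8
G1 X6.5 Y24.3
G1 X0.8 Y17.4
G1 X0.8 Y8.6
G1 X6.5 Y1.7
G1 X15.3 Y0.2
G1 X23.0 Y4.6
G1 X26.0 Y13.0
M2 ; end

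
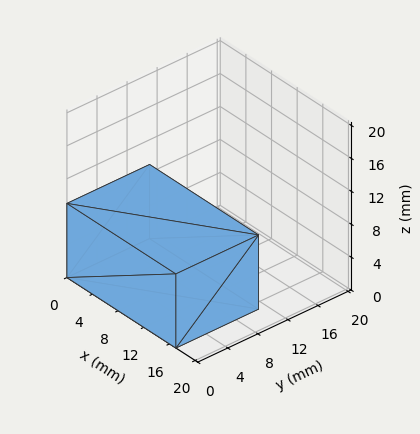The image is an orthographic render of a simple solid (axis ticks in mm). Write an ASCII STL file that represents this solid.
Reading the render: the shape is a rectangular box, roughly 17 × 11 mm footprint and 9 mm tall (dimensions read to the nearest mm from the axis ticks). For the STL, each face is triangulated and given an outward normal.

solid part
  facet normal 0.0000 0.0000 -1.0000
    outer loop
      vertex 17.000 11.000 0.000
      vertex 17.000 0.000 0.000
      vertex 0.000 0.000 0.000
    endloop
  endfacet
  facet normal 0.0000 0.0000 -1.0000
    outer loop
      vertex 0.000 11.000 0.000
      vertex 17.000 11.000 0.000
      vertex 0.000 0.000 0.000
    endloop
  endfacet
  facet normal 0.0000 0.0000 1.0000
    outer loop
      vertex 0.000 0.000 9.000
      vertex 17.000 0.000 9.000
      vertex 17.000 11.000 9.000
    endloop
  endfacet
  facet normal 0.0000 0.0000 1.0000
    outer loop
      vertex 0.000 0.000 9.000
      vertex 17.000 11.000 9.000
      vertex 0.000 11.000 9.000
    endloop
  endfacet
  facet normal 0.0000 -1.0000 0.0000
    outer loop
      vertex 0.000 0.000 0.000
      vertex 17.000 0.000 0.000
      vertex 17.000 0.000 9.000
    endloop
  endfacet
  facet normal 0.0000 -1.0000 0.0000
    outer loop
      vertex 0.000 0.000 0.000
      vertex 17.000 0.000 9.000
      vertex 0.000 0.000 9.000
    endloop
  endfacet
  facet normal 0.0000 1.0000 0.0000
    outer loop
      vertex 17.000 11.000 9.000
      vertex 17.000 11.000 0.000
      vertex 0.000 11.000 0.000
    endloop
  endfacet
  facet normal 0.0000 1.0000 0.0000
    outer loop
      vertex 0.000 11.000 9.000
      vertex 17.000 11.000 9.000
      vertex 0.000 11.000 0.000
    endloop
  endfacet
  facet normal -1.0000 0.0000 0.0000
    outer loop
      vertex 0.000 11.000 9.000
      vertex 0.000 11.000 0.000
      vertex 0.000 0.000 0.000
    endloop
  endfacet
  facet normal -1.0000 0.0000 0.0000
    outer loop
      vertex 0.000 0.000 9.000
      vertex 0.000 11.000 9.000
      vertex 0.000 0.000 0.000
    endloop
  endfacet
  facet normal 1.0000 0.0000 0.0000
    outer loop
      vertex 17.000 0.000 0.000
      vertex 17.000 11.000 0.000
      vertex 17.000 11.000 9.000
    endloop
  endfacet
  facet normal 1.0000 0.0000 0.0000
    outer loop
      vertex 17.000 0.000 0.000
      vertex 17.000 11.000 9.000
      vertex 17.000 0.000 9.000
    endloop
  endfacet
endsolid part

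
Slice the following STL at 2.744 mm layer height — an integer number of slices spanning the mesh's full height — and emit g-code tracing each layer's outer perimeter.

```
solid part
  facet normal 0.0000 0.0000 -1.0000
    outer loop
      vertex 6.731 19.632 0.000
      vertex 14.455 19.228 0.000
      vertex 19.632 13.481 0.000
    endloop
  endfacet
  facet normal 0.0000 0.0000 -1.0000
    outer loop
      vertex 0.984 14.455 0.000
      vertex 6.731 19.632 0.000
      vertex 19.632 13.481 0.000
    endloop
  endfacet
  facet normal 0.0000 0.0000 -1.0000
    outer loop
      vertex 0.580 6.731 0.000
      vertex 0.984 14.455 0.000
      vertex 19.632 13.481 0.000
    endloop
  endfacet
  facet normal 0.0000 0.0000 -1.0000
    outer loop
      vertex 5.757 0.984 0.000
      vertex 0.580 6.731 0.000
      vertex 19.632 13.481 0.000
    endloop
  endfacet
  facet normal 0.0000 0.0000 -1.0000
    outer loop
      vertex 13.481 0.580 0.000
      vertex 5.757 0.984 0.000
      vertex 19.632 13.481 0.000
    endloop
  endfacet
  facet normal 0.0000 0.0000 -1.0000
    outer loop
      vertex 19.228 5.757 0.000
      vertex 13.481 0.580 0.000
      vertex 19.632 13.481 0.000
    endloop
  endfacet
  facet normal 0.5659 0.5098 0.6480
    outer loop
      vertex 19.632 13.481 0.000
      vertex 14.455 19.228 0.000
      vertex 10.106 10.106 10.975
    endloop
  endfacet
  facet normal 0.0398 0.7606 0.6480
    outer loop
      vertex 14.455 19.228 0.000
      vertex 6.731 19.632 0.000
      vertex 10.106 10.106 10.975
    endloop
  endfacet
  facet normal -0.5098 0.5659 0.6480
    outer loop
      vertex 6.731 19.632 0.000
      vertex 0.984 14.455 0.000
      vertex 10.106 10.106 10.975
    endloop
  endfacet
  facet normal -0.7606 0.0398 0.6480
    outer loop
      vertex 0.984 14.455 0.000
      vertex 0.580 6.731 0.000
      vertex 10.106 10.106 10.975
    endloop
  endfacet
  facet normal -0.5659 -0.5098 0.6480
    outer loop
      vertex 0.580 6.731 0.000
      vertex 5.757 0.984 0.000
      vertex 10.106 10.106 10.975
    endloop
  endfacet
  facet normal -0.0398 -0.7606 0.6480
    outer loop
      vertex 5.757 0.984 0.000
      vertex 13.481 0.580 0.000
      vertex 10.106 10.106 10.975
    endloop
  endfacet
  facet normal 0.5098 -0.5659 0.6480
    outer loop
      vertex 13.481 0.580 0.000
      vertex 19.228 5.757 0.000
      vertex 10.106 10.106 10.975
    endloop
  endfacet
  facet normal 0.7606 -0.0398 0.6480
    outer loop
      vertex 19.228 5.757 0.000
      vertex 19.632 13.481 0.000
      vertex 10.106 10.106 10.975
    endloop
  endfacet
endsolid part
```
; perimeter-only toolpath
G21 ; units = mm
G90 ; absolute positioning
G28 ; home
; layer 1
G0 Z2.744
G0 X17.250 Y12.637
G1 X13.368 Y16.948
G1 X7.575 Y17.250
G1 X3.264 Y13.368
G1 X2.962 Y7.575
G1 X6.844 Y3.264
G1 X12.637 Y2.962
G1 X16.948 Y6.844
G1 X17.250 Y12.637
; layer 2
G0 Z5.487
G0 X14.869 Y11.793
G1 X12.280 Y14.667
G1 X8.418 Y14.869
G1 X5.545 Y12.280
G1 X5.343 Y8.418
G1 X7.931 Y5.545
G1 X11.793 Y5.343
G1 X14.667 Y7.931
G1 X14.869 Y11.793
; layer 3
G0 Z8.231
G0 X12.488 Y10.950
G1 X11.193 Y12.386
G1 X9.262 Y12.488
G1 X7.825 Y11.193
G1 X7.724 Y9.262
G1 X9.019 Y7.825
G1 X10.950 Y7.724
G1 X12.386 Y9.019
G1 X12.488 Y10.950
M2 ; end

The solid is a regular 8-sided pyramid, base circumscribed radius ≈ 10.1 mm, apex at z ≈ 11 mm. Slicing at Δz = 2.744 mm — 4 equal slices spanning the solid's height, so layer i sits at z = i·h/4 — gives 3 non-empty perimeters. Each is a 8-segment closed polygon; G0 lifts to the layer z and rapids to the start vertex, then G1 traces the edges. The cross-section shrinks linearly with z (the slice at the apex is degenerate and omitted).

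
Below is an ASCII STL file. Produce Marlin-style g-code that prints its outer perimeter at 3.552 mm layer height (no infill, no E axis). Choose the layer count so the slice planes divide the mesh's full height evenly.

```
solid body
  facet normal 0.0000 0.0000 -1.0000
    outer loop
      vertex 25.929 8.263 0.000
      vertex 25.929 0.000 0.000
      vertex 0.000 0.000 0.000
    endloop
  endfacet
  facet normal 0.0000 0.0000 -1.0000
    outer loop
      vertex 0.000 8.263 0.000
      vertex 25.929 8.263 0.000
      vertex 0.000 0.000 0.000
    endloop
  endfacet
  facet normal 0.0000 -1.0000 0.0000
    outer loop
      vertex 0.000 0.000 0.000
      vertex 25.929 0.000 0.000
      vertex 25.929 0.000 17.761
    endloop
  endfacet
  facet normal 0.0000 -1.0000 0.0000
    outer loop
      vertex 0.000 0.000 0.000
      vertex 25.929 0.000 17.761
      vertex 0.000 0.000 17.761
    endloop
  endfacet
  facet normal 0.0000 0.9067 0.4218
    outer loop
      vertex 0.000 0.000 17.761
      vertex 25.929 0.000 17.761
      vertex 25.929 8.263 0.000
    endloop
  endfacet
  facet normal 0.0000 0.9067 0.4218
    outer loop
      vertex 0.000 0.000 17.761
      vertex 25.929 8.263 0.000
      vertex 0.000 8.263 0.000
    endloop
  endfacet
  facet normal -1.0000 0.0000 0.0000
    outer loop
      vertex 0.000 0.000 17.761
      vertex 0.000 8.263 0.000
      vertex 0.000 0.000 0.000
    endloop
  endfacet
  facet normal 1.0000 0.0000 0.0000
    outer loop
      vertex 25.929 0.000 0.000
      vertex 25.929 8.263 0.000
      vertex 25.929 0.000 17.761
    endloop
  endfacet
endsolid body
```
; perimeter-only toolpath
G21 ; units = mm
G90 ; absolute positioning
G28 ; home
; layer 1
G0 Z3.552
G0 X0.000 Y0.000
G1 X25.929 Y0.000
G1 X25.929 Y6.610
G1 X0.000 Y6.610
G1 X0.000 Y0.000
; layer 2
G0 Z7.104
G0 X0.000 Y0.000
G1 X25.929 Y0.000
G1 X25.929 Y4.958
G1 X0.000 Y4.958
G1 X0.000 Y0.000
; layer 3
G0 Z10.657
G0 X0.000 Y0.000
G1 X25.929 Y0.000
G1 X25.929 Y3.305
G1 X0.000 Y3.305
G1 X0.000 Y0.000
; layer 4
G0 Z14.209
G0 X0.000 Y0.000
G1 X25.929 Y0.000
G1 X25.929 Y1.653
G1 X0.000 Y1.653
G1 X0.000 Y0.000
M2 ; end

The solid is a wedge (ramp): 25.9 × 8.26 mm base, rising to 17.8 mm along the y=0 edge and sloping linearly to z=0 at y=8.26. Slicing at Δz = 3.552 mm — 5 equal slices spanning the solid's height, so layer i sits at z = i·h/5 — gives 4 non-empty perimeters. Each is a 4-segment closed polygon; G0 lifts to the layer z and rapids to the start vertex, then G1 traces the edges. The cross-section shrinks linearly with z (the slice at the apex is degenerate and omitted).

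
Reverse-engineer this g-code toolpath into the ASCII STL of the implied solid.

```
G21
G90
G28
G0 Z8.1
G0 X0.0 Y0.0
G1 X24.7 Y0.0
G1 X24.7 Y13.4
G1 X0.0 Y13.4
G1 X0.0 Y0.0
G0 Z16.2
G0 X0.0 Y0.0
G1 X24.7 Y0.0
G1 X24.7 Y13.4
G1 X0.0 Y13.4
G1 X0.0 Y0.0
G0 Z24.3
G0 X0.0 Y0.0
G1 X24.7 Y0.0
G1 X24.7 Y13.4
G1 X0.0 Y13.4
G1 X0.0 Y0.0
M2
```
solid part
  facet normal 0.0000 0.0000 -1.0000
    outer loop
      vertex 24.7 13.4 0.0
      vertex 24.7 0.0 0.0
      vertex 0.0 0.0 0.0
    endloop
  endfacet
  facet normal 0.0000 0.0000 -1.0000
    outer loop
      vertex 0.0 13.4 0.0
      vertex 24.7 13.4 0.0
      vertex 0.0 0.0 0.0
    endloop
  endfacet
  facet normal 0.0000 0.0000 1.0000
    outer loop
      vertex 0.0 0.0 24.3
      vertex 24.7 0.0 24.3
      vertex 24.7 13.4 24.3
    endloop
  endfacet
  facet normal 0.0000 0.0000 1.0000
    outer loop
      vertex 0.0 0.0 24.3
      vertex 24.7 13.4 24.3
      vertex 0.0 13.4 24.3
    endloop
  endfacet
  facet normal 0.0000 -1.0000 0.0000
    outer loop
      vertex 0.0 0.0 0.0
      vertex 24.7 0.0 0.0
      vertex 24.7 0.0 24.3
    endloop
  endfacet
  facet normal 0.0000 -1.0000 0.0000
    outer loop
      vertex 0.0 0.0 0.0
      vertex 24.7 0.0 24.3
      vertex 0.0 0.0 24.3
    endloop
  endfacet
  facet normal 0.0000 1.0000 0.0000
    outer loop
      vertex 24.7 13.4 24.3
      vertex 24.7 13.4 0.0
      vertex 0.0 13.4 0.0
    endloop
  endfacet
  facet normal 0.0000 1.0000 0.0000
    outer loop
      vertex 0.0 13.4 24.3
      vertex 24.7 13.4 24.3
      vertex 0.0 13.4 0.0
    endloop
  endfacet
  facet normal -1.0000 0.0000 0.0000
    outer loop
      vertex 0.0 13.4 24.3
      vertex 0.0 13.4 0.0
      vertex 0.0 0.0 0.0
    endloop
  endfacet
  facet normal -1.0000 0.0000 0.0000
    outer loop
      vertex 0.0 0.0 24.3
      vertex 0.0 13.4 24.3
      vertex 0.0 0.0 0.0
    endloop
  endfacet
  facet normal 1.0000 0.0000 0.0000
    outer loop
      vertex 24.7 0.0 0.0
      vertex 24.7 13.4 0.0
      vertex 24.7 13.4 24.3
    endloop
  endfacet
  facet normal 1.0000 0.0000 0.0000
    outer loop
      vertex 24.7 0.0 0.0
      vertex 24.7 13.4 24.3
      vertex 24.7 0.0 24.3
    endloop
  endfacet
endsolid part

The G0 Z moves step by Δz≈8.1 mm. Every layer's G1 loop is the same polygon, so the solid is a straight extrusion of it from z=0 to z≈24.3. Closing with flat bottom and top caps and triangulating gives 12 facets — a rectangular box, roughly 24.7 × 13.4 mm footprint and 24.3 mm tall.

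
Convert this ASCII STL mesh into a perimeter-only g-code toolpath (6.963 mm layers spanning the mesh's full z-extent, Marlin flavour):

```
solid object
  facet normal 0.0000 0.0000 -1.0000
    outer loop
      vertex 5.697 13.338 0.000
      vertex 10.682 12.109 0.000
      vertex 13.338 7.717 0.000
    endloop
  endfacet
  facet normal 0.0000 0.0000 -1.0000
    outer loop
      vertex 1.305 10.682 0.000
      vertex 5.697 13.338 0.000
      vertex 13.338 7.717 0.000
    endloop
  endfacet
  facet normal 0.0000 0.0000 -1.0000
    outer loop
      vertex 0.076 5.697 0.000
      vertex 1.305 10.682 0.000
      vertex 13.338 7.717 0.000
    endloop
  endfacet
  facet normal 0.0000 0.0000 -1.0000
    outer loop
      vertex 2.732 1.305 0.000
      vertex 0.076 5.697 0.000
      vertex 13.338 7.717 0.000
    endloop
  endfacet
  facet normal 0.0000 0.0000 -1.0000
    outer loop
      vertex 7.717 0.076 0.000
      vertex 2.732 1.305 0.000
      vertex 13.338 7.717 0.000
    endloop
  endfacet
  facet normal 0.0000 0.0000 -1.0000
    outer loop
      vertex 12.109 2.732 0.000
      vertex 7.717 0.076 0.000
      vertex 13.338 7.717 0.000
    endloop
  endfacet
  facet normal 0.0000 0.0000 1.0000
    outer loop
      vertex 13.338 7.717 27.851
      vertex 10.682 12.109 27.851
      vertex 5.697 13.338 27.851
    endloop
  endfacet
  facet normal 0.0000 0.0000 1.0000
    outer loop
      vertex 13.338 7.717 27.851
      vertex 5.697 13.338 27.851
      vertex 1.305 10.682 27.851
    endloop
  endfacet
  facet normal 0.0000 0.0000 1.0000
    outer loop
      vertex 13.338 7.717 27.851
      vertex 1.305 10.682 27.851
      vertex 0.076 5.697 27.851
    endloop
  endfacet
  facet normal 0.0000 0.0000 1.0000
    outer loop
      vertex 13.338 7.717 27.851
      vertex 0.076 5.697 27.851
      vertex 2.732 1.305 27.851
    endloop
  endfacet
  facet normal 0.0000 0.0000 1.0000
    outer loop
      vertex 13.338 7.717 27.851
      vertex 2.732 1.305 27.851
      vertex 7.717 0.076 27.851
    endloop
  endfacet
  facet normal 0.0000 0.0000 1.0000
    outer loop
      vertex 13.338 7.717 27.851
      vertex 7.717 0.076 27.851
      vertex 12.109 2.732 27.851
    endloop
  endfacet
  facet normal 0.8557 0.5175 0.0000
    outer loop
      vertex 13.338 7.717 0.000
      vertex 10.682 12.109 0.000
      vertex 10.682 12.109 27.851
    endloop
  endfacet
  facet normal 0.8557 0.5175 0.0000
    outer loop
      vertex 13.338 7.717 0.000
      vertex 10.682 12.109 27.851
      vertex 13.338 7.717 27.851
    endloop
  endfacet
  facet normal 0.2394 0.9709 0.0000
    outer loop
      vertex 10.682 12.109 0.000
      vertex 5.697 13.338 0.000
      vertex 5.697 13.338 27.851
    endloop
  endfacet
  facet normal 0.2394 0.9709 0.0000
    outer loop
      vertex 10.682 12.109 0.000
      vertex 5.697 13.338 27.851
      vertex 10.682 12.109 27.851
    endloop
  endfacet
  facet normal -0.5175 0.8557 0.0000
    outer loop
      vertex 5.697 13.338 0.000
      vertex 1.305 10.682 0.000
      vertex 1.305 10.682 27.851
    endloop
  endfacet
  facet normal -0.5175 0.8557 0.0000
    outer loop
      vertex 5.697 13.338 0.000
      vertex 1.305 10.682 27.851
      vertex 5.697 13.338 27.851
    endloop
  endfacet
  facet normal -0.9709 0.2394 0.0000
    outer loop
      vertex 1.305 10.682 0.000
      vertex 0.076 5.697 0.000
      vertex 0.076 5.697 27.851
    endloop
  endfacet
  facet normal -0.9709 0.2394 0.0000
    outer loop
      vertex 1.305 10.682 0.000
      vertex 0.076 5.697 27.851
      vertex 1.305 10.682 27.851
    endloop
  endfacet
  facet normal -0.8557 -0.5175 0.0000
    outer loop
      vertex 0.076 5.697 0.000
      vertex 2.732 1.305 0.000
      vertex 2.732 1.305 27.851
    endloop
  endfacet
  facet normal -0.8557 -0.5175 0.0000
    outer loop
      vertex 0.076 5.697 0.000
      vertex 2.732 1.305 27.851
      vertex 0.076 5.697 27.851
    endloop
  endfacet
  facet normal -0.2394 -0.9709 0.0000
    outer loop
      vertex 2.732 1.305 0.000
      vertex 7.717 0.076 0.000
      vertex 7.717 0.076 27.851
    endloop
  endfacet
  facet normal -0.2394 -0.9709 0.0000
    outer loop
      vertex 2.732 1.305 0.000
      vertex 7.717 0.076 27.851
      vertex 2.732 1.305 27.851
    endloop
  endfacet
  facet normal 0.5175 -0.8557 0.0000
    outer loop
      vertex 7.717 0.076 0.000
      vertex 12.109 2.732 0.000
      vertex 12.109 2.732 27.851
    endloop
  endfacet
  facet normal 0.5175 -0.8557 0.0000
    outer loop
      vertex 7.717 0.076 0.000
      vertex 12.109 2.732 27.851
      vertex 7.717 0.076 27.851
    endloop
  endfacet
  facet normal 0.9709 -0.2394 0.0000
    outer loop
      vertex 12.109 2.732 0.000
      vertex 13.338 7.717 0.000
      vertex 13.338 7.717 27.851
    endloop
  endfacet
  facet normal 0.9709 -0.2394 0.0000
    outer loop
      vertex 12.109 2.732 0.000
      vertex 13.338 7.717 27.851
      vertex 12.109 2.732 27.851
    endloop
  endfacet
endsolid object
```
; perimeter-only toolpath
G21 ; units = mm
G90 ; absolute positioning
G28 ; home
; layer 1
G0 Z6.963
G0 X13.338 Y7.717
G1 X10.682 Y12.109
G1 X5.697 Y13.338
G1 X1.305 Y10.682
G1 X0.076 Y5.697
G1 X2.732 Y1.305
G1 X7.717 Y0.076
G1 X12.109 Y2.732
G1 X13.338 Y7.717
; layer 2
G0 Z13.925
G0 X13.338 Y7.717
G1 X10.682 Y12.109
G1 X5.697 Y13.338
G1 X1.305 Y10.682
G1 X0.076 Y5.697
G1 X2.732 Y1.305
G1 X7.717 Y0.076
G1 X12.109 Y2.732
G1 X13.338 Y7.717
; layer 3
G0 Z20.888
G0 X13.338 Y7.717
G1 X10.682 Y12.109
G1 X5.697 Y13.338
G1 X1.305 Y10.682
G1 X0.076 Y5.697
G1 X2.732 Y1.305
G1 X7.717 Y0.076
G1 X12.109 Y2.732
G1 X13.338 Y7.717
; layer 4
G0 Z27.851
G0 X13.338 Y7.717
G1 X10.682 Y12.109
G1 X5.697 Y13.338
G1 X1.305 Y10.682
G1 X0.076 Y5.697
G1 X2.732 Y1.305
G1 X7.717 Y0.076
G1 X12.109 Y2.732
G1 X13.338 Y7.717
M2 ; end

The solid is a regular 8-sided prism (a cylinder approximated with 8 flat sides), circumscribed radius ≈ 6.71 mm, height ≈ 27.9 mm. Slicing at Δz = 6.963 mm — 4 equal slices spanning the solid's height, so layer i sits at z = i·h/4 — gives 4 non-empty perimeters. Each is a 8-segment closed polygon; G0 lifts to the layer z and rapids to the start vertex, then G1 traces the edges.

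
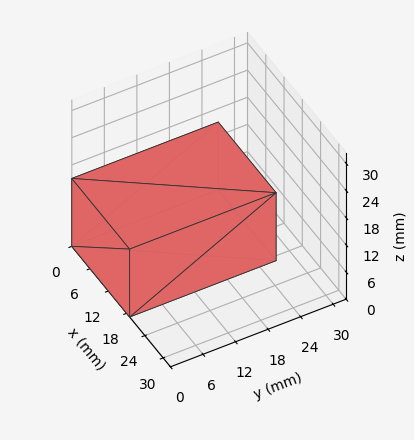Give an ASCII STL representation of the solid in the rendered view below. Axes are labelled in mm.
Reading the render: the shape is a rectangular box, roughly 19 × 27 mm footprint and 15 mm tall (dimensions read to the nearest mm from the axis ticks). For the STL, each face is triangulated and given an outward normal.

solid part
  facet normal 0.0000 0.0000 -1.0000
    outer loop
      vertex 19.0 27.0 0.0
      vertex 19.0 0.0 0.0
      vertex 0.0 0.0 0.0
    endloop
  endfacet
  facet normal 0.0000 0.0000 -1.0000
    outer loop
      vertex 0.0 27.0 0.0
      vertex 19.0 27.0 0.0
      vertex 0.0 0.0 0.0
    endloop
  endfacet
  facet normal 0.0000 0.0000 1.0000
    outer loop
      vertex 0.0 0.0 15.0
      vertex 19.0 0.0 15.0
      vertex 19.0 27.0 15.0
    endloop
  endfacet
  facet normal 0.0000 0.0000 1.0000
    outer loop
      vertex 0.0 0.0 15.0
      vertex 19.0 27.0 15.0
      vertex 0.0 27.0 15.0
    endloop
  endfacet
  facet normal 0.0000 -1.0000 0.0000
    outer loop
      vertex 0.0 0.0 0.0
      vertex 19.0 0.0 0.0
      vertex 19.0 0.0 15.0
    endloop
  endfacet
  facet normal 0.0000 -1.0000 0.0000
    outer loop
      vertex 0.0 0.0 0.0
      vertex 19.0 0.0 15.0
      vertex 0.0 0.0 15.0
    endloop
  endfacet
  facet normal 0.0000 1.0000 0.0000
    outer loop
      vertex 19.0 27.0 15.0
      vertex 19.0 27.0 0.0
      vertex 0.0 27.0 0.0
    endloop
  endfacet
  facet normal 0.0000 1.0000 0.0000
    outer loop
      vertex 0.0 27.0 15.0
      vertex 19.0 27.0 15.0
      vertex 0.0 27.0 0.0
    endloop
  endfacet
  facet normal -1.0000 0.0000 0.0000
    outer loop
      vertex 0.0 27.0 15.0
      vertex 0.0 27.0 0.0
      vertex 0.0 0.0 0.0
    endloop
  endfacet
  facet normal -1.0000 0.0000 0.0000
    outer loop
      vertex 0.0 0.0 15.0
      vertex 0.0 27.0 15.0
      vertex 0.0 0.0 0.0
    endloop
  endfacet
  facet normal 1.0000 0.0000 0.0000
    outer loop
      vertex 19.0 0.0 0.0
      vertex 19.0 27.0 0.0
      vertex 19.0 27.0 15.0
    endloop
  endfacet
  facet normal 1.0000 0.0000 0.0000
    outer loop
      vertex 19.0 0.0 0.0
      vertex 19.0 27.0 15.0
      vertex 19.0 0.0 15.0
    endloop
  endfacet
endsolid part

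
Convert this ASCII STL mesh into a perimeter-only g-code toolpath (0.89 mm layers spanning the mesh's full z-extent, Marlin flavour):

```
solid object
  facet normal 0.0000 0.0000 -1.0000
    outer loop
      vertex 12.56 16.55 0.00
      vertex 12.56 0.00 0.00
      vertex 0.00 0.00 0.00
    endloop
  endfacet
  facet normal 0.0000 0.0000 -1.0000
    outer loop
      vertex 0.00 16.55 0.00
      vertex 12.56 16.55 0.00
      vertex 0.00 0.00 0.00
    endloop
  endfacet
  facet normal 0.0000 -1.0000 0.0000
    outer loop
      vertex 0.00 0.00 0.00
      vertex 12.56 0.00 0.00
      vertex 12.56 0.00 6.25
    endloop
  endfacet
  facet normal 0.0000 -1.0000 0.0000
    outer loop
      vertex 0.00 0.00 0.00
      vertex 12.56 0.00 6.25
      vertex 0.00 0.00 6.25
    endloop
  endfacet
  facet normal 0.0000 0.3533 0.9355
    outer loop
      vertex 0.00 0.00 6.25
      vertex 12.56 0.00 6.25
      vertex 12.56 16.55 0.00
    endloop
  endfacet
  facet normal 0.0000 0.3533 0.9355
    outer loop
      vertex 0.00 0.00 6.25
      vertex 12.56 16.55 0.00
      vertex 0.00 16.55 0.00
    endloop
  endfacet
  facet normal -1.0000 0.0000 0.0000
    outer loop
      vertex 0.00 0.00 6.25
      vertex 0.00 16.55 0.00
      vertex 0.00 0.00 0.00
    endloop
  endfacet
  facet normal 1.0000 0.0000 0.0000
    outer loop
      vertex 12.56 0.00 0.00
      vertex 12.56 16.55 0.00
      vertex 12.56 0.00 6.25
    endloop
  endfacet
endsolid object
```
; perimeter-only toolpath
G21 ; units = mm
G90 ; absolute positioning
G28 ; home
; layer 1
G0 Z0.89
G0 X0.00 Y0.00
G1 X12.56 Y0.00
G1 X12.56 Y14.19
G1 X0.00 Y14.19
G1 X0.00 Y0.00
; layer 2
G0 Z1.79
G0 X0.00 Y0.00
G1 X12.56 Y0.00
G1 X12.56 Y11.82
G1 X0.00 Y11.82
G1 X0.00 Y0.00
; layer 3
G0 Z2.68
G0 X0.00 Y0.00
G1 X12.56 Y0.00
G1 X12.56 Y9.46
G1 X0.00 Y9.46
G1 X0.00 Y0.00
; layer 4
G0 Z3.57
G0 X0.00 Y0.00
G1 X12.56 Y0.00
G1 X12.56 Y7.09
G1 X0.00 Y7.09
G1 X0.00 Y0.00
; layer 5
G0 Z4.46
G0 X0.00 Y0.00
G1 X12.56 Y0.00
G1 X12.56 Y4.73
G1 X0.00 Y4.73
G1 X0.00 Y0.00
; layer 6
G0 Z5.36
G0 X0.00 Y0.00
G1 X12.56 Y0.00
G1 X12.56 Y2.36
G1 X0.00 Y2.36
G1 X0.00 Y0.00
M2 ; end

The solid is a wedge (ramp): 12.6 × 16.6 mm base, rising to 6.25 mm along the y=0 edge and sloping linearly to z=0 at y=16.6. Slicing at Δz = 0.89 mm — 7 equal slices spanning the solid's height, so layer i sits at z = i·h/7 — gives 6 non-empty perimeters. Each is a 4-segment closed polygon; G0 lifts to the layer z and rapids to the start vertex, then G1 traces the edges. The cross-section shrinks linearly with z (the slice at the apex is degenerate and omitted).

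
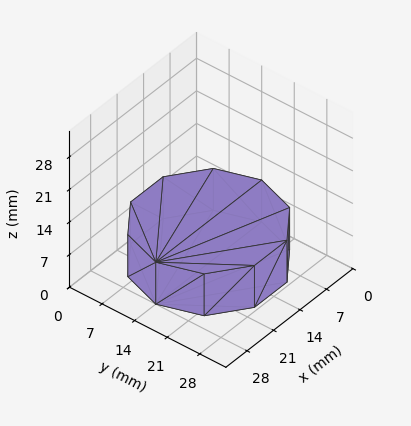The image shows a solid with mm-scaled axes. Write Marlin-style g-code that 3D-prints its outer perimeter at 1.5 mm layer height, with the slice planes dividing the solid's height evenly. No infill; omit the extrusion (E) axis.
Reading the render: the shape is a regular 10-sided prism (a cylinder approximated with 10 flat sides), circumscribed radius ≈ 14 mm, height ≈ 9 mm (dimensions read to the nearest mm from the axis ticks). For the g-code, the solid's height is divided into equal slices at the stated Δz and each level perimeter traced with G1 moves after a G0 lift.

; perimeter-only toolpath
G21 ; units = mm
G90 ; absolute positioning
G28 ; home
; layer 1
G0 Z1.5
G0 X28.0 Y14.0
G1 X25.3 Y22.2
G1 X18.3 Y27.3
G1 X9.7 Y27.3
G1 X2.7 Y22.2
G1 X0.0 Y14.0
G1 X2.7 Y5.8
G1 X9.7 Y0.7
G1 X18.3 Y0.7
G1 X25.3 Y5.8
G1 X28.0 Y14.0
; layer 2
G0 Z3.0
G0 X28.0 Y14.0
G1 X25.3 Y22.2
G1 X18.3 Y27.3
G1 X9.7 Y27.3
G1 X2.7 Y22.2
G1 X0.0 Y14.0
G1 X2.7 Y5.8
G1 X9.7 Y0.7
G1 X18.3 Y0.7
G1 X25.3 Y5.8
G1 X28.0 Y14.0
; layer 3
G0 Z4.5
G0 X28.0 Y14.0
G1 X25.3 Y22.2
G1 X18.3 Y27.3
G1 X9.7 Y27.3
G1 X2.7 Y22.2
G1 X0.0 Y14.0
G1 X2.7 Y5.8
G1 X9.7 Y0.7
G1 X18.3 Y0.7
G1 X25.3 Y5.8
G1 X28.0 Y14.0
; layer 4
G0 Z6.0
G0 X28.0 Y14.0
G1 X25.3 Y22.2
G1 X18.3 Y27.3
G1 X9.7 Y27.3
G1 X2.7 Y22.2
G1 X0.0 Y14.0
G1 X2.7 Y5.8
G1 X9.7 Y0.7
G1 X18.3 Y0.7
G1 X25.3 Y5.8
G1 X28.0 Y14.0
; layer 5
G0 Z7.5
G0 X28.0 Y14.0
G1 X25.3 Y22.2
G1 X18.3 Y27.3
G1 X9.7 Y27.3
G1 X2.7 Y22.2
G1 X0.0 Y14.0
G1 X2.7 Y5.8
G1 X9.7 Y0.7
G1 X18.3 Y0.7
G1 X25.3 Y5.8
G1 X28.0 Y14.0
; layer 6
G0 Z9.0
G0 X28.0 Y14.0
G1 X25.3 Y22.2
G1 X18.3 Y27.3
G1 X9.7 Y27.3
G1 X2.7 Y22.2
G1 X0.0 Y14.0
G1 X2.7 Y5.8
G1 X9.7 Y0.7
G1 X18.3 Y0.7
G1 X25.3 Y5.8
G1 X28.0 Y14.0
M2 ; end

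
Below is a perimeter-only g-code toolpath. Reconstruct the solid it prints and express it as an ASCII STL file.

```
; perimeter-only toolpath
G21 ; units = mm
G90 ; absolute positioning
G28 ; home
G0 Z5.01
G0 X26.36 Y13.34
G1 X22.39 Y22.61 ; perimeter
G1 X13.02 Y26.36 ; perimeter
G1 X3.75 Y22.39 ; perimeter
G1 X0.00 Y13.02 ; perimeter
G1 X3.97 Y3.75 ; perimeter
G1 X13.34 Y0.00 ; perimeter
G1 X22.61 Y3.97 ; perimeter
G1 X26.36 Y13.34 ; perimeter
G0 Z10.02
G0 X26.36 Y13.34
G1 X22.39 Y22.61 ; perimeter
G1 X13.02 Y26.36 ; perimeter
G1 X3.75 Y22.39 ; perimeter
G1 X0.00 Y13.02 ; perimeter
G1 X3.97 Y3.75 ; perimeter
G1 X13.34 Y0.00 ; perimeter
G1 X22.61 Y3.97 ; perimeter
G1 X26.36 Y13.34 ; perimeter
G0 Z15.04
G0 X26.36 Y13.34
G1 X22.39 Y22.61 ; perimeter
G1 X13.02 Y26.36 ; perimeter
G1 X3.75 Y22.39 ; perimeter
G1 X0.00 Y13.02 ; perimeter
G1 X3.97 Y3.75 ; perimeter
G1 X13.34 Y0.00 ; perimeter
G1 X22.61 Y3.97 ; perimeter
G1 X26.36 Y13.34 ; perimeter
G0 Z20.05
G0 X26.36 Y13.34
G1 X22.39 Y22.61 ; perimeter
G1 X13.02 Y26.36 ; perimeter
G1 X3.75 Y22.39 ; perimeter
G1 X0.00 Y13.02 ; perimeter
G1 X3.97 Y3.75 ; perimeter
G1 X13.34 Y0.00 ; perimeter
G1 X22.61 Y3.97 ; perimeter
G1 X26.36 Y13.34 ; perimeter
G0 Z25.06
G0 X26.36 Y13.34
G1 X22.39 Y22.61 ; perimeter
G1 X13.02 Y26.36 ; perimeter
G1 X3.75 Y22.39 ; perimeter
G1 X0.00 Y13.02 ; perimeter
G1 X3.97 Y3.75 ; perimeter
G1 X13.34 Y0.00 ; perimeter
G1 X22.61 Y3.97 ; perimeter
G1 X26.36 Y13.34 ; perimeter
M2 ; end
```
solid part
  facet normal 0.0000 0.0000 -1.0000
    outer loop
      vertex 13.02 26.36 0.00
      vertex 22.39 22.61 0.00
      vertex 26.36 13.34 0.00
    endloop
  endfacet
  facet normal 0.0000 0.0000 -1.0000
    outer loop
      vertex 3.75 22.39 0.00
      vertex 13.02 26.36 0.00
      vertex 26.36 13.34 0.00
    endloop
  endfacet
  facet normal 0.0000 0.0000 -1.0000
    outer loop
      vertex 0.00 13.02 0.00
      vertex 3.75 22.39 0.00
      vertex 26.36 13.34 0.00
    endloop
  endfacet
  facet normal 0.0000 0.0000 -1.0000
    outer loop
      vertex 3.97 3.75 0.00
      vertex 0.00 13.02 0.00
      vertex 26.36 13.34 0.00
    endloop
  endfacet
  facet normal 0.0000 0.0000 -1.0000
    outer loop
      vertex 13.34 0.00 0.00
      vertex 3.97 3.75 0.00
      vertex 26.36 13.34 0.00
    endloop
  endfacet
  facet normal 0.0000 0.0000 -1.0000
    outer loop
      vertex 22.61 3.97 0.00
      vertex 13.34 0.00 0.00
      vertex 26.36 13.34 0.00
    endloop
  endfacet
  facet normal 0.0000 0.0000 1.0000
    outer loop
      vertex 26.36 13.34 25.06
      vertex 22.39 22.61 25.06
      vertex 13.02 26.36 25.06
    endloop
  endfacet
  facet normal 0.0000 0.0000 1.0000
    outer loop
      vertex 26.36 13.34 25.06
      vertex 13.02 26.36 25.06
      vertex 3.75 22.39 25.06
    endloop
  endfacet
  facet normal 0.0000 0.0000 1.0000
    outer loop
      vertex 26.36 13.34 25.06
      vertex 3.75 22.39 25.06
      vertex 0.00 13.02 25.06
    endloop
  endfacet
  facet normal 0.0000 0.0000 1.0000
    outer loop
      vertex 26.36 13.34 25.06
      vertex 0.00 13.02 25.06
      vertex 3.97 3.75 25.06
    endloop
  endfacet
  facet normal 0.0000 0.0000 1.0000
    outer loop
      vertex 26.36 13.34 25.06
      vertex 3.97 3.75 25.06
      vertex 13.34 0.00 25.06
    endloop
  endfacet
  facet normal 0.0000 0.0000 1.0000
    outer loop
      vertex 26.36 13.34 25.06
      vertex 13.34 0.00 25.06
      vertex 22.61 3.97 25.06
    endloop
  endfacet
  facet normal 0.9192 0.3937 0.0000
    outer loop
      vertex 26.36 13.34 0.00
      vertex 22.39 22.61 0.00
      vertex 22.39 22.61 25.06
    endloop
  endfacet
  facet normal 0.9192 0.3937 0.0000
    outer loop
      vertex 26.36 13.34 0.00
      vertex 22.39 22.61 25.06
      vertex 26.36 13.34 25.06
    endloop
  endfacet
  facet normal 0.3716 0.9284 0.0000
    outer loop
      vertex 22.39 22.61 0.00
      vertex 13.02 26.36 0.00
      vertex 13.02 26.36 25.06
    endloop
  endfacet
  facet normal 0.3716 0.9284 0.0000
    outer loop
      vertex 22.39 22.61 0.00
      vertex 13.02 26.36 25.06
      vertex 22.39 22.61 25.06
    endloop
  endfacet
  facet normal -0.3937 0.9192 0.0000
    outer loop
      vertex 13.02 26.36 0.00
      vertex 3.75 22.39 0.00
      vertex 3.75 22.39 25.06
    endloop
  endfacet
  facet normal -0.3937 0.9192 0.0000
    outer loop
      vertex 13.02 26.36 0.00
      vertex 3.75 22.39 25.06
      vertex 13.02 26.36 25.06
    endloop
  endfacet
  facet normal -0.9284 0.3716 0.0000
    outer loop
      vertex 3.75 22.39 0.00
      vertex 0.00 13.02 0.00
      vertex 0.00 13.02 25.06
    endloop
  endfacet
  facet normal -0.9284 0.3716 0.0000
    outer loop
      vertex 3.75 22.39 0.00
      vertex 0.00 13.02 25.06
      vertex 3.75 22.39 25.06
    endloop
  endfacet
  facet normal -0.9192 -0.3937 0.0000
    outer loop
      vertex 0.00 13.02 0.00
      vertex 3.97 3.75 0.00
      vertex 3.97 3.75 25.06
    endloop
  endfacet
  facet normal -0.9192 -0.3937 0.0000
    outer loop
      vertex 0.00 13.02 0.00
      vertex 3.97 3.75 25.06
      vertex 0.00 13.02 25.06
    endloop
  endfacet
  facet normal -0.3716 -0.9284 0.0000
    outer loop
      vertex 3.97 3.75 0.00
      vertex 13.34 0.00 0.00
      vertex 13.34 0.00 25.06
    endloop
  endfacet
  facet normal -0.3716 -0.9284 0.0000
    outer loop
      vertex 3.97 3.75 0.00
      vertex 13.34 0.00 25.06
      vertex 3.97 3.75 25.06
    endloop
  endfacet
  facet normal 0.3937 -0.9192 0.0000
    outer loop
      vertex 13.34 0.00 0.00
      vertex 22.61 3.97 0.00
      vertex 22.61 3.97 25.06
    endloop
  endfacet
  facet normal 0.3937 -0.9192 0.0000
    outer loop
      vertex 13.34 0.00 0.00
      vertex 22.61 3.97 25.06
      vertex 13.34 0.00 25.06
    endloop
  endfacet
  facet normal 0.9284 -0.3716 0.0000
    outer loop
      vertex 22.61 3.97 0.00
      vertex 26.36 13.34 0.00
      vertex 26.36 13.34 25.06
    endloop
  endfacet
  facet normal 0.9284 -0.3716 0.0000
    outer loop
      vertex 22.61 3.97 0.00
      vertex 26.36 13.34 25.06
      vertex 22.61 3.97 25.06
    endloop
  endfacet
endsolid part

The G0 Z moves step by Δz≈5.01 mm. Every layer's G1 loop is the same polygon, so the solid is a straight extrusion of it from z=0 to z≈25.1. Closing with flat bottom and top caps and triangulating gives 28 facets — a regular 8-sided prism (a cylinder approximated with 8 flat sides), circumscribed radius ≈ 13.2 mm, height ≈ 25.1 mm.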